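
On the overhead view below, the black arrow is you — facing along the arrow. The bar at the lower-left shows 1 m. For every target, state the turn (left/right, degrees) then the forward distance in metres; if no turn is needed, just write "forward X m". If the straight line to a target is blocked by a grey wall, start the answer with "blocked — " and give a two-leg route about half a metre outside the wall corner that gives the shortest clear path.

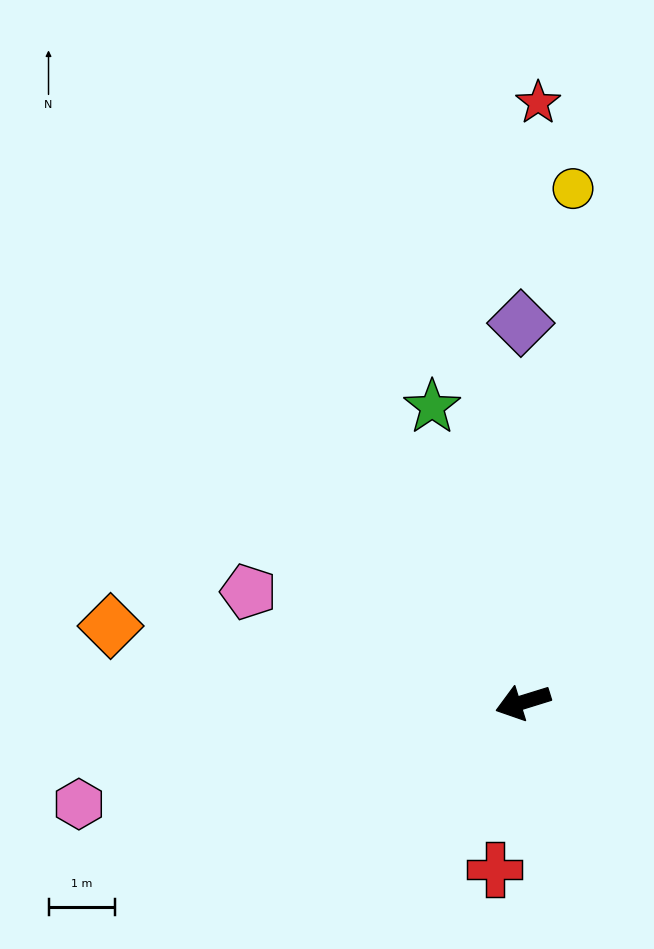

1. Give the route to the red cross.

turn left 63°, forward 2.6 m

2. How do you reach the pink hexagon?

turn right 4°, forward 6.9 m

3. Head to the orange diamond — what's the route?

turn right 28°, forward 6.3 m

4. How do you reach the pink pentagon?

turn right 39°, forward 4.5 m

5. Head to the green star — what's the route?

turn right 90°, forward 4.7 m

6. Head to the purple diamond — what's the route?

turn right 107°, forward 5.7 m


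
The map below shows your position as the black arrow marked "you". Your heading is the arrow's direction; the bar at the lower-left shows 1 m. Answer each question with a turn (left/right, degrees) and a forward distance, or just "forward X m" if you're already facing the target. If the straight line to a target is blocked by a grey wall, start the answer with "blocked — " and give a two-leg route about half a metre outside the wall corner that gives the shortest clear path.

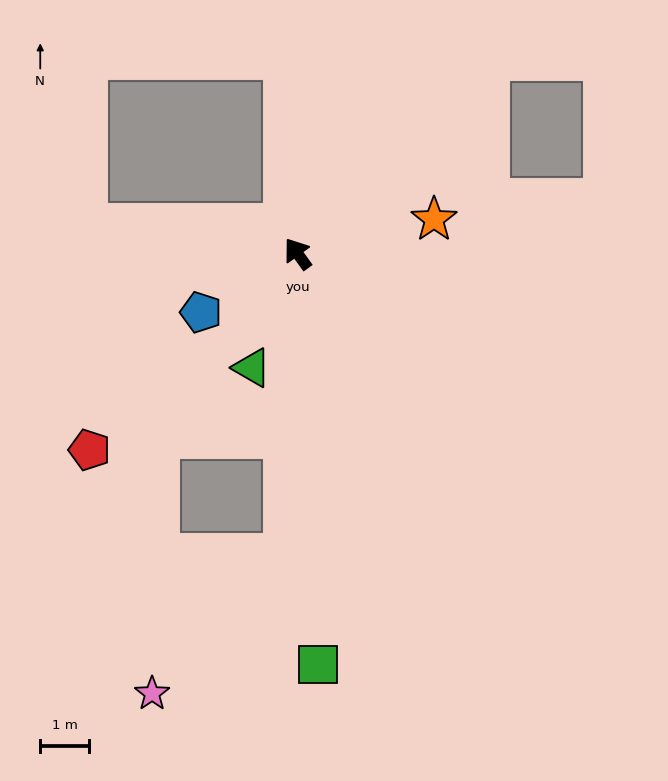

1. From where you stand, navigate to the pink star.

blocked — turn left 107°, forward 4.7 m, then turn left 36°, forward 5.2 m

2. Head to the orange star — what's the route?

turn right 112°, forward 2.9 m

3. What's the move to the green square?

turn left 147°, forward 8.4 m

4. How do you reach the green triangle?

turn left 122°, forward 2.5 m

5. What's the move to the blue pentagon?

turn left 85°, forward 2.3 m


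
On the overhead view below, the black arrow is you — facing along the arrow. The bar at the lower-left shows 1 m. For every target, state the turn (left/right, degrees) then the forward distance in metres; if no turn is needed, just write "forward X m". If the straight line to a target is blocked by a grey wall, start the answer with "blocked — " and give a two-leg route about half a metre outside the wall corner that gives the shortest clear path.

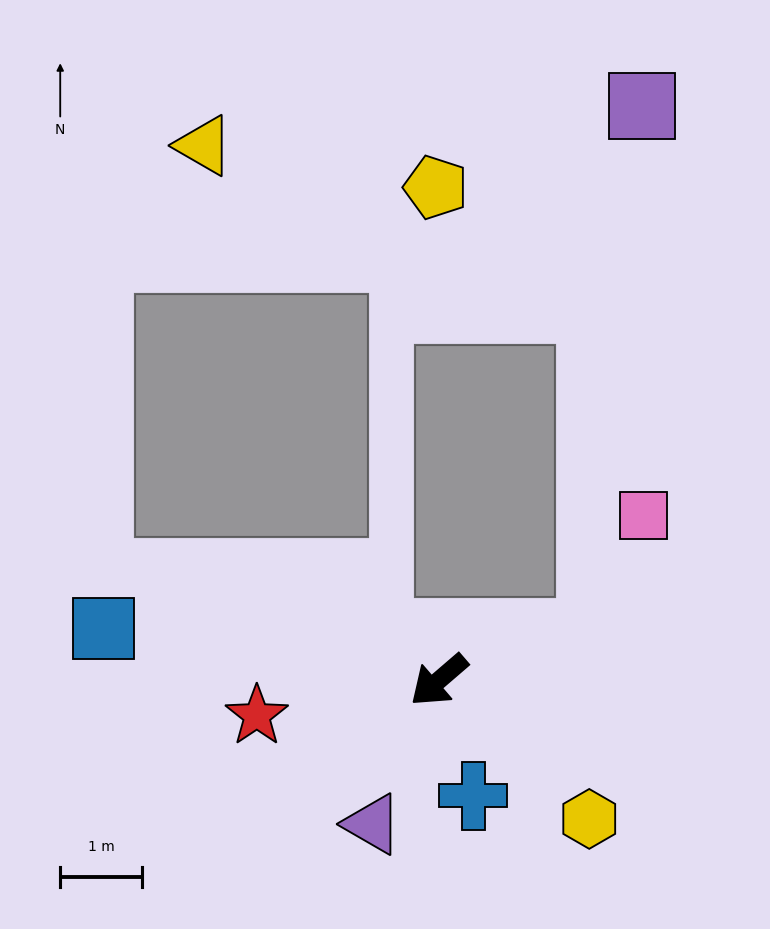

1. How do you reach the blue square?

turn right 49°, forward 4.2 m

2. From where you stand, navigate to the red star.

turn right 30°, forward 2.3 m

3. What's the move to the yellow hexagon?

turn left 97°, forward 2.5 m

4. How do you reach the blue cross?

turn left 66°, forward 1.5 m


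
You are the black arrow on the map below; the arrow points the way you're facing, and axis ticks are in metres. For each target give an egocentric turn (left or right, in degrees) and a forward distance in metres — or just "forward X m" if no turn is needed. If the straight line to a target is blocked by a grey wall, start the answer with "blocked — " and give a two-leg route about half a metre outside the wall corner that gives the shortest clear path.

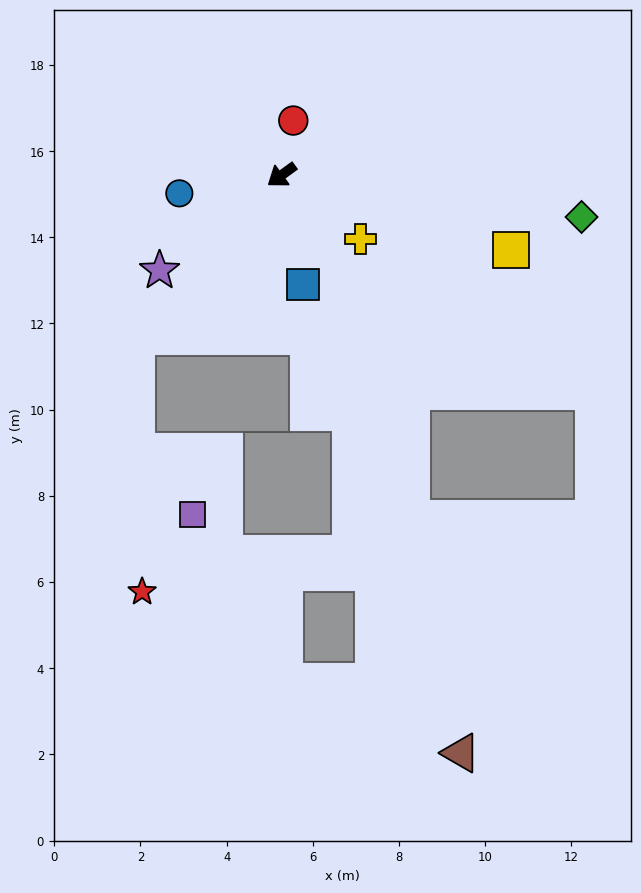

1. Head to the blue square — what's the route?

turn left 65°, forward 2.6 m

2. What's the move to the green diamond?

turn left 136°, forward 7.0 m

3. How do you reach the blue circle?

turn right 26°, forward 2.4 m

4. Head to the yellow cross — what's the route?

turn left 105°, forward 2.4 m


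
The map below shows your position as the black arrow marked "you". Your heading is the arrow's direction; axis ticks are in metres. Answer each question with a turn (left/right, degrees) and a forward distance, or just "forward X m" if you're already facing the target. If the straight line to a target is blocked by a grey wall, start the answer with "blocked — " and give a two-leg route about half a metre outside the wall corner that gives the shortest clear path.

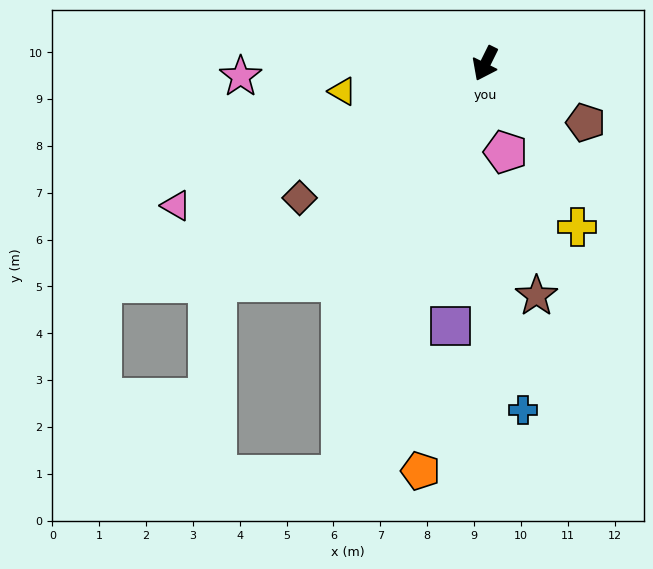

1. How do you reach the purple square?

turn left 19°, forward 5.7 m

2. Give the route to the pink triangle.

turn right 39°, forward 7.3 m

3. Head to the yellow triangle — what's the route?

turn right 53°, forward 3.1 m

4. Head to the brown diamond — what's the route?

turn right 28°, forward 4.9 m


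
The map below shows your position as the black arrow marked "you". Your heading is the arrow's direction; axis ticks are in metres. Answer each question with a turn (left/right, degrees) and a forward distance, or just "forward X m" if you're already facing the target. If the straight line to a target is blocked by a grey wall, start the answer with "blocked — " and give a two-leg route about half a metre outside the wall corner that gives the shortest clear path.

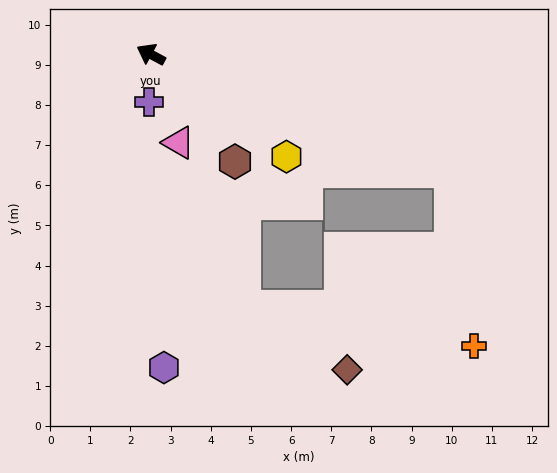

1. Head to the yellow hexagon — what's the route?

turn left 171°, forward 4.2 m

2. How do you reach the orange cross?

blocked — turn right 173°, forward 8.0 m, then turn right 61°, forward 4.4 m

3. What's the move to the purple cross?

turn left 116°, forward 1.2 m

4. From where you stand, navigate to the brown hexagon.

turn left 156°, forward 3.4 m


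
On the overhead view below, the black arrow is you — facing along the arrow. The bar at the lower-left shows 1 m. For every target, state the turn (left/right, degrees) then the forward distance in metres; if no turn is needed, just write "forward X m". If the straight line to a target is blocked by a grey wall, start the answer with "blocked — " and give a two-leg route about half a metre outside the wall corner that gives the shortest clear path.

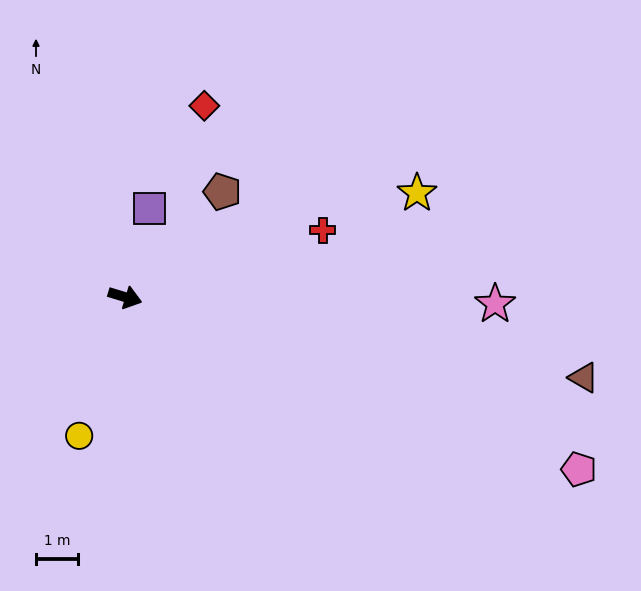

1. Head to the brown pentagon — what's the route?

turn left 64°, forward 3.4 m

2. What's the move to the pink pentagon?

turn right 4°, forward 11.6 m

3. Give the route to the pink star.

turn left 16°, forward 8.8 m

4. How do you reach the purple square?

turn left 91°, forward 2.2 m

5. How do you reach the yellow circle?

turn right 91°, forward 3.5 m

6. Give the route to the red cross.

turn left 36°, forward 5.0 m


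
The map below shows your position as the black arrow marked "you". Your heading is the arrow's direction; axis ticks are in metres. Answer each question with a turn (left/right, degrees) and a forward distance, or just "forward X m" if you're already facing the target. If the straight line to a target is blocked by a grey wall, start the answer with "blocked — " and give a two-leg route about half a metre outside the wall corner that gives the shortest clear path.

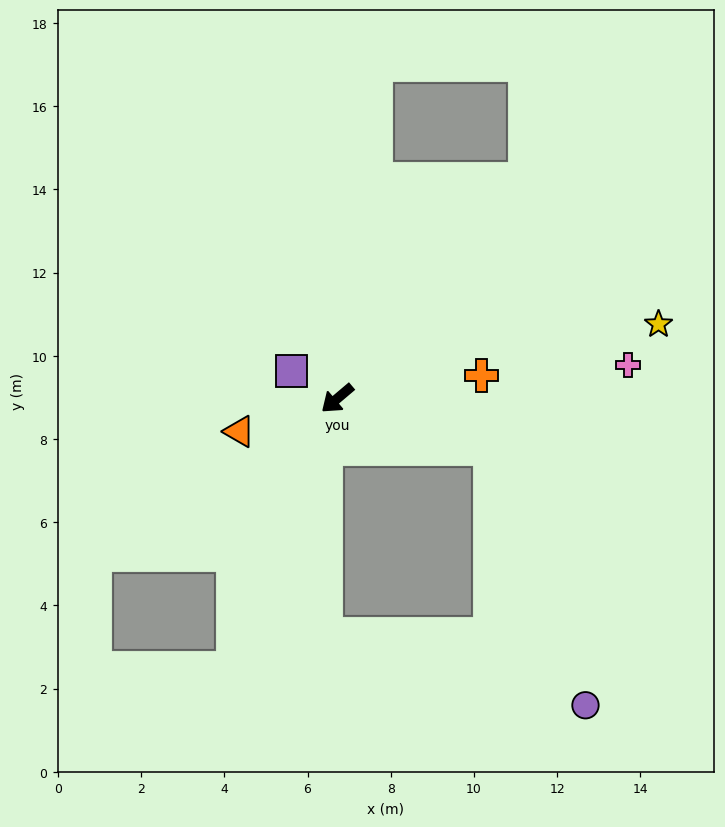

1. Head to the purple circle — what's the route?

blocked — turn left 122°, forward 3.9 m, then turn right 52°, forward 6.6 m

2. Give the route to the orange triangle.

turn right 22°, forward 2.5 m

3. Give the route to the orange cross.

turn left 149°, forward 3.5 m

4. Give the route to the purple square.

turn right 71°, forward 1.3 m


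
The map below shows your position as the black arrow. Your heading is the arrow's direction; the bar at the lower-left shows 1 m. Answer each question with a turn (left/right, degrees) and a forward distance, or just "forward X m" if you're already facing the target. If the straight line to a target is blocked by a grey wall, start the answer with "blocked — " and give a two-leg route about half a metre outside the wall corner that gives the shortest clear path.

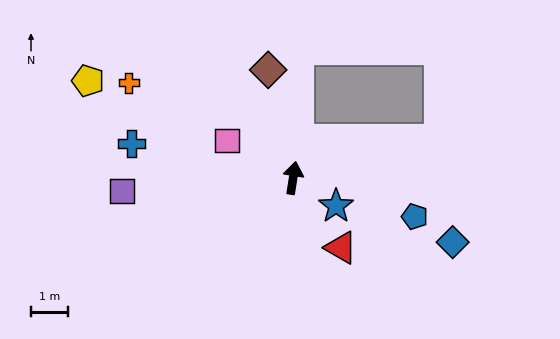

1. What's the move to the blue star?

turn right 114°, forward 1.4 m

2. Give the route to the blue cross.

turn left 87°, forward 4.5 m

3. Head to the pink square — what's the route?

turn left 69°, forward 2.1 m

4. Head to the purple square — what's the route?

turn left 103°, forward 4.7 m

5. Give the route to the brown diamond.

turn left 22°, forward 3.0 m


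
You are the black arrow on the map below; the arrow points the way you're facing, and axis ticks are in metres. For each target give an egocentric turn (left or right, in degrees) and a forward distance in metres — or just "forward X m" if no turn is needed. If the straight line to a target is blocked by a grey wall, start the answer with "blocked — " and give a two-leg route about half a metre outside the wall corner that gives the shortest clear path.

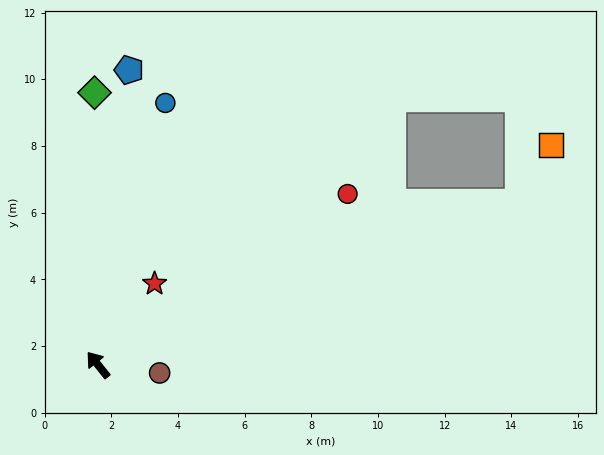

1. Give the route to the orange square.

blocked — turn right 108°, forward 13.5 m, then turn left 40°, forward 2.0 m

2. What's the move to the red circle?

turn right 94°, forward 9.1 m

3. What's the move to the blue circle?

turn right 53°, forward 8.1 m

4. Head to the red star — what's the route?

turn right 74°, forward 3.0 m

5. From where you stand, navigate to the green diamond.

turn right 38°, forward 8.2 m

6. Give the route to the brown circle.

turn right 136°, forward 1.9 m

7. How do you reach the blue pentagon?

turn right 45°, forward 8.9 m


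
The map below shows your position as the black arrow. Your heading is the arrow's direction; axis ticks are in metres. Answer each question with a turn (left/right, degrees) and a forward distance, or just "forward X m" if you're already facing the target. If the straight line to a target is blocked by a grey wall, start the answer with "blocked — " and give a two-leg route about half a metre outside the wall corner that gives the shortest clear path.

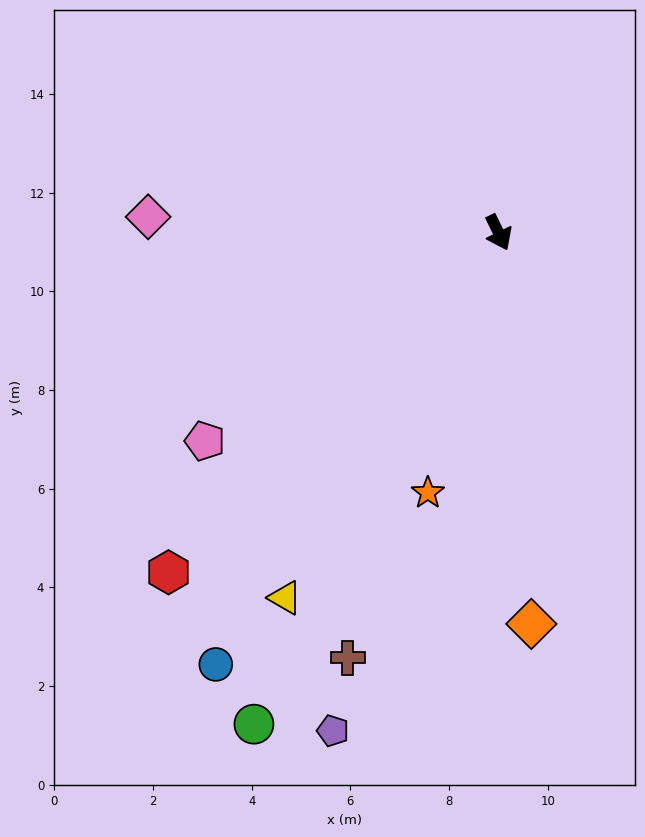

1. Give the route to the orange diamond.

turn right 21°, forward 8.0 m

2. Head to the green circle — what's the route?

turn right 52°, forward 11.1 m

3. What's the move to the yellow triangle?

turn right 56°, forward 8.6 m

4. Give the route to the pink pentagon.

turn right 81°, forward 7.3 m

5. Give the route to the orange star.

turn right 41°, forward 5.5 m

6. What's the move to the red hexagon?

turn right 70°, forward 9.6 m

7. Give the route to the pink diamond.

turn right 119°, forward 7.1 m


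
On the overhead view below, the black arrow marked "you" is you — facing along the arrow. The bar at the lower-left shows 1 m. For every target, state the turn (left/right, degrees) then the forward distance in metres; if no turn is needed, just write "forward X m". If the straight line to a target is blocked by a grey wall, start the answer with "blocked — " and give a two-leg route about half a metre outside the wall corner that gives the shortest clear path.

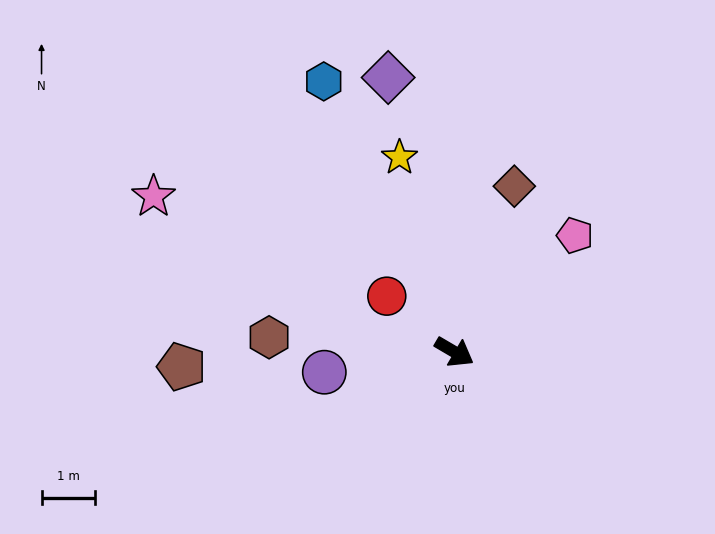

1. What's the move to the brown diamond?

turn left 101°, forward 3.3 m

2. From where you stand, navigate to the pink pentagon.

turn left 74°, forward 3.1 m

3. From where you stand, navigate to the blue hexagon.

turn left 146°, forward 5.6 m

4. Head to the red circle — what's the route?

turn left 171°, forward 1.6 m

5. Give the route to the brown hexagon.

turn right 154°, forward 3.5 m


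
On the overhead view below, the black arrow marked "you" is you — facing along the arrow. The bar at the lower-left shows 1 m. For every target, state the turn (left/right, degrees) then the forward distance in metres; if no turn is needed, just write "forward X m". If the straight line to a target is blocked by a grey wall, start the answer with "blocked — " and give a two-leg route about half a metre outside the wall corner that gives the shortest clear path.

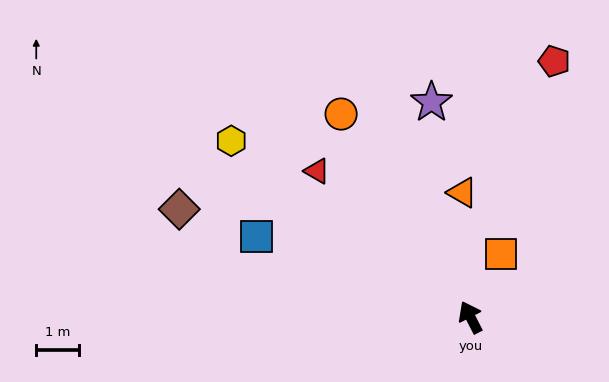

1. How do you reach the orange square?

turn right 53°, forward 1.6 m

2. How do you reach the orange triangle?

turn right 23°, forward 2.9 m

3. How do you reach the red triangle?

turn left 19°, forward 4.9 m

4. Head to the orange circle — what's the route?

turn left 5°, forward 5.6 m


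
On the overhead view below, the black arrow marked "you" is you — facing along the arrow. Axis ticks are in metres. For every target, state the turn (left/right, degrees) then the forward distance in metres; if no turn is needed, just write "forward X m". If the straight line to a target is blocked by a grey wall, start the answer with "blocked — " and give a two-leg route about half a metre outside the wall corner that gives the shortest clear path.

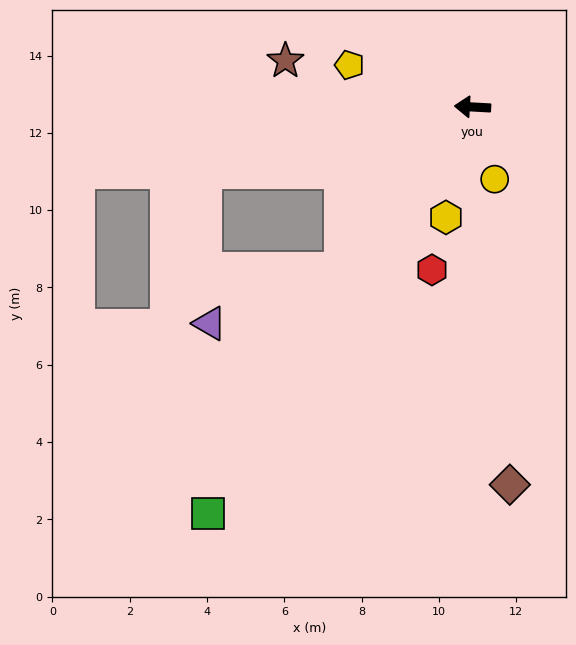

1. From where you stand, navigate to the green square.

turn left 60°, forward 12.5 m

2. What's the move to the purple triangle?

blocked — turn left 54°, forward 5.4 m, then turn right 28°, forward 3.7 m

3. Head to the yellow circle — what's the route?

turn left 110°, forward 2.0 m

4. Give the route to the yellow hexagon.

turn left 80°, forward 2.9 m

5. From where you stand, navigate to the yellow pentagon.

turn right 16°, forward 3.4 m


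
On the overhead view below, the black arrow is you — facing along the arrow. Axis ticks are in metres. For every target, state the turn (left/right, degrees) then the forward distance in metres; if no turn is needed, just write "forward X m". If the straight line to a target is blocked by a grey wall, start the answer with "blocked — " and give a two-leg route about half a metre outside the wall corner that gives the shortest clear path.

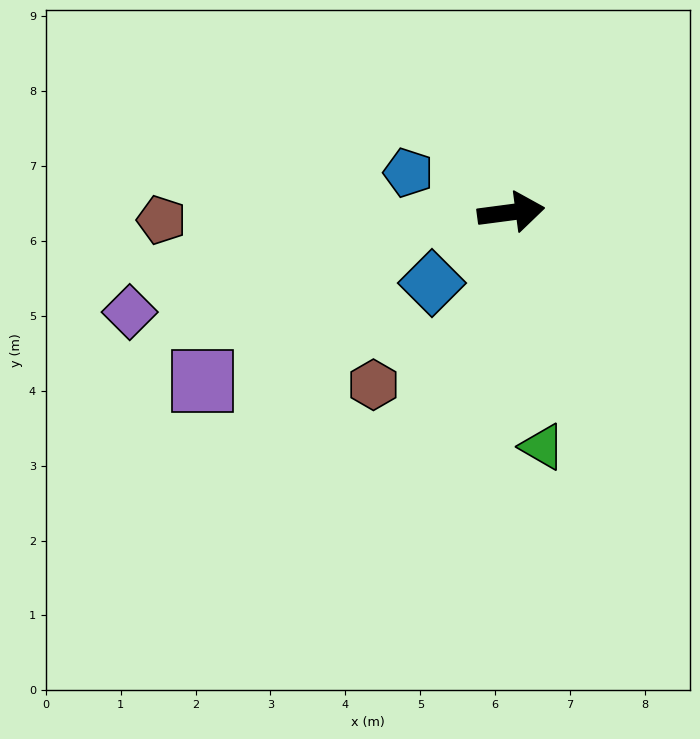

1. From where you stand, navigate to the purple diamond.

turn right 173°, forward 5.3 m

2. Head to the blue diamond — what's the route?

turn right 146°, forward 1.4 m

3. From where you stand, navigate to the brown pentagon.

turn left 174°, forward 4.7 m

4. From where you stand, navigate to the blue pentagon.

turn left 151°, forward 1.5 m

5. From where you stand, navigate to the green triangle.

turn right 90°, forward 3.2 m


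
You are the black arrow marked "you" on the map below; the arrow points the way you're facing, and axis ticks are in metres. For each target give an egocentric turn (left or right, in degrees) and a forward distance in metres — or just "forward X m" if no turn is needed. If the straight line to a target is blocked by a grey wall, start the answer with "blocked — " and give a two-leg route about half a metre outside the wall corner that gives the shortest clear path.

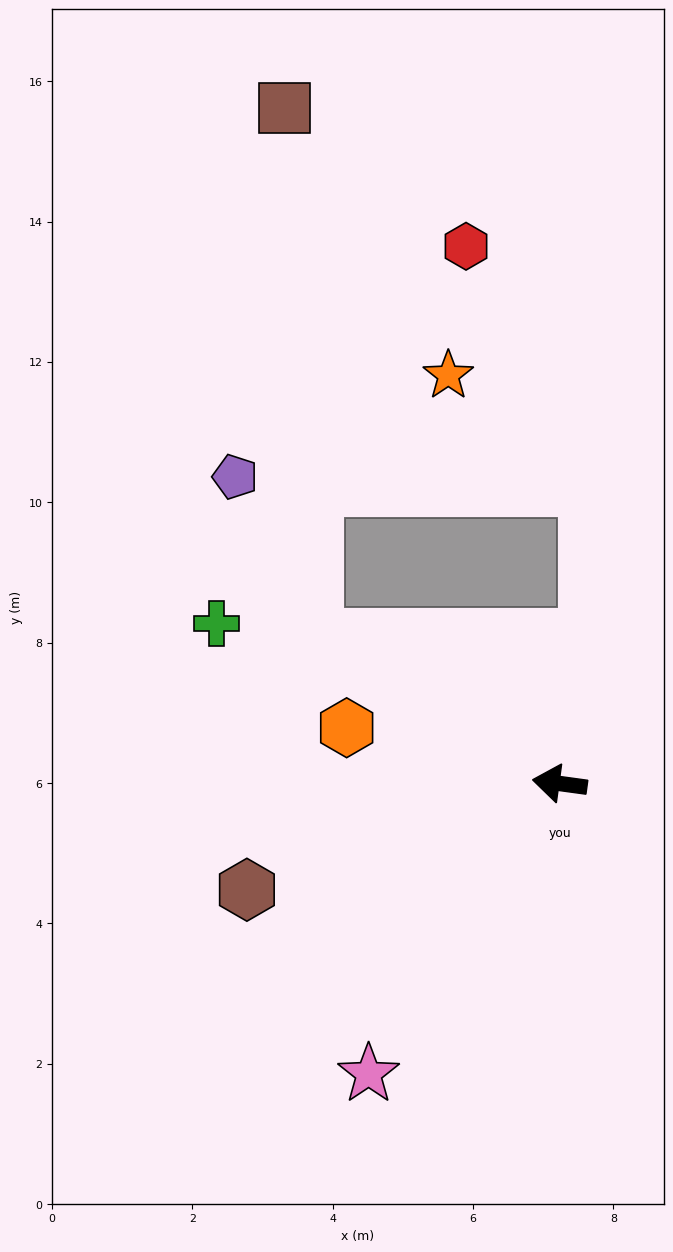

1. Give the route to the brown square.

blocked — turn right 23°, forward 4.1 m, then turn right 56°, forward 7.6 m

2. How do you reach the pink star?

turn left 64°, forward 5.0 m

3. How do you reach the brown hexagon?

turn left 27°, forward 4.7 m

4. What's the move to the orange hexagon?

turn right 7°, forward 3.1 m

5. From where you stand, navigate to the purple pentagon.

blocked — turn right 23°, forward 4.1 m, then turn right 33°, forward 2.6 m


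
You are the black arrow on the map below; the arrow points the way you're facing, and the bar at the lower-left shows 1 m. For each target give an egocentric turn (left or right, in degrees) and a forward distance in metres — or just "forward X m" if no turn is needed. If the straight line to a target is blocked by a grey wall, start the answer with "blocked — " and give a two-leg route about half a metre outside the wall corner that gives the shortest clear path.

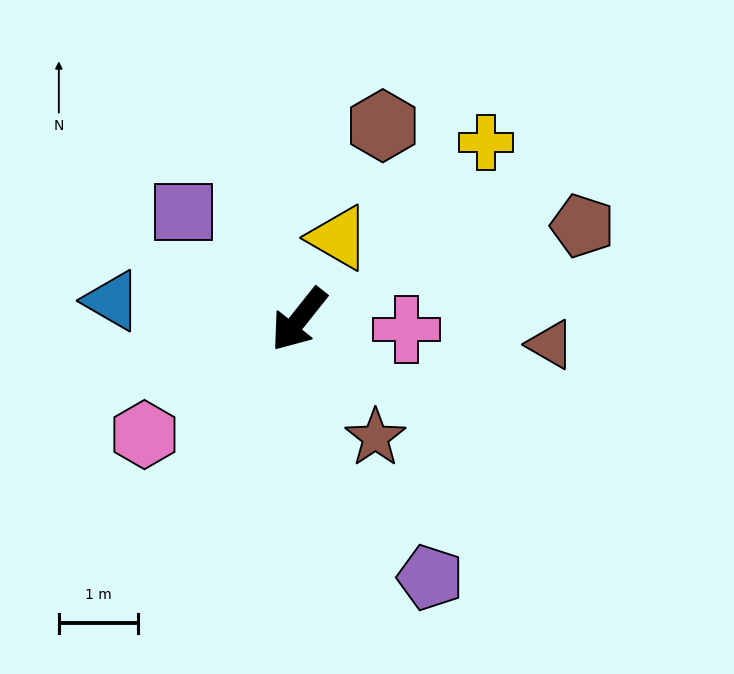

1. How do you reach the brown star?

turn left 71°, forward 1.8 m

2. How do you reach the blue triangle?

turn right 57°, forward 2.4 m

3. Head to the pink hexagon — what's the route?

turn right 15°, forward 2.4 m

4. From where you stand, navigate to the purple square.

turn right 94°, forward 2.0 m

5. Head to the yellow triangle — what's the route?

turn right 167°, forward 1.1 m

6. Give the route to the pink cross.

turn left 123°, forward 1.4 m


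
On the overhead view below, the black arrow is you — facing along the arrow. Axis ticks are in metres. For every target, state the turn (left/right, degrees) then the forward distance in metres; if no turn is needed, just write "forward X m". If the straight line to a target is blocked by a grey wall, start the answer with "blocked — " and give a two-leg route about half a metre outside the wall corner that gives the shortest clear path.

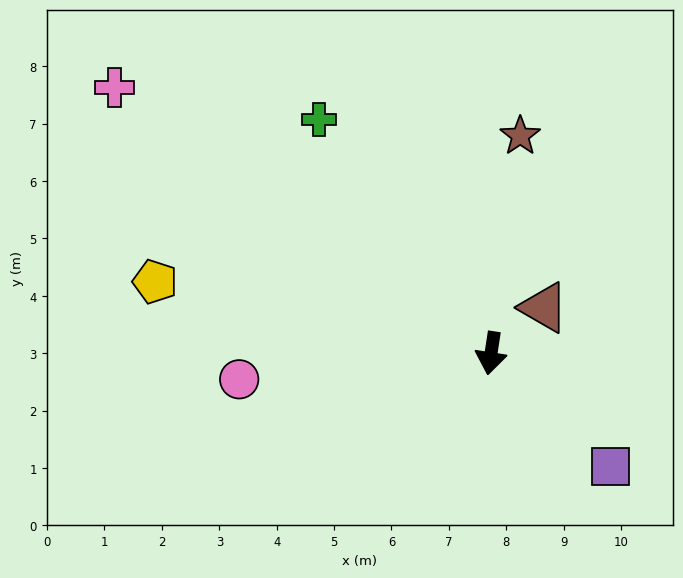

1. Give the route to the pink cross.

turn right 117°, forward 8.0 m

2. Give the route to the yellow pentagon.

turn right 93°, forward 6.0 m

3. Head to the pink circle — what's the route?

turn right 75°, forward 4.4 m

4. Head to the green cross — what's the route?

turn right 135°, forward 5.1 m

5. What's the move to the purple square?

turn left 55°, forward 2.9 m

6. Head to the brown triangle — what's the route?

turn left 140°, forward 1.2 m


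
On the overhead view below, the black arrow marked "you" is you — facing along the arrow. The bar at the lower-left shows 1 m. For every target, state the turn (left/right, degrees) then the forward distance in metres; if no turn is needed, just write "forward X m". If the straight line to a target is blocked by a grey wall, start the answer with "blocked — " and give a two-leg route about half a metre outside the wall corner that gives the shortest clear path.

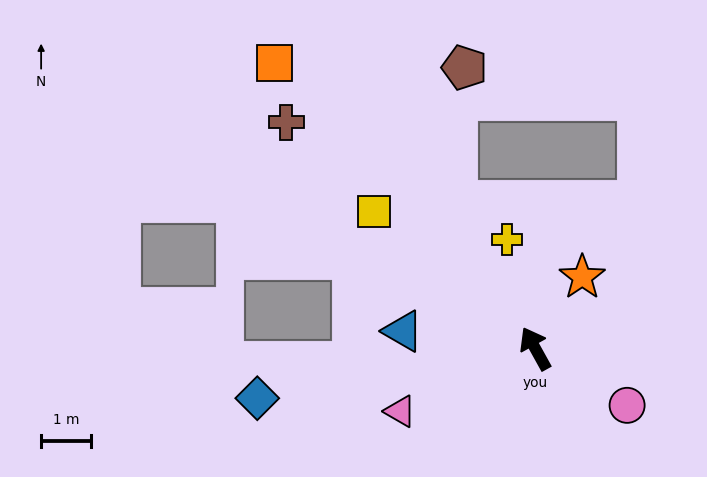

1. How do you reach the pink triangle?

turn left 86°, forward 3.0 m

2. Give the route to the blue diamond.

turn left 71°, forward 5.6 m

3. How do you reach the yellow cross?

turn right 15°, forward 2.2 m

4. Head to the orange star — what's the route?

turn right 62°, forward 1.7 m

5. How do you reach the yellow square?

turn left 21°, forward 4.2 m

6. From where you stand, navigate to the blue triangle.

turn left 53°, forward 2.7 m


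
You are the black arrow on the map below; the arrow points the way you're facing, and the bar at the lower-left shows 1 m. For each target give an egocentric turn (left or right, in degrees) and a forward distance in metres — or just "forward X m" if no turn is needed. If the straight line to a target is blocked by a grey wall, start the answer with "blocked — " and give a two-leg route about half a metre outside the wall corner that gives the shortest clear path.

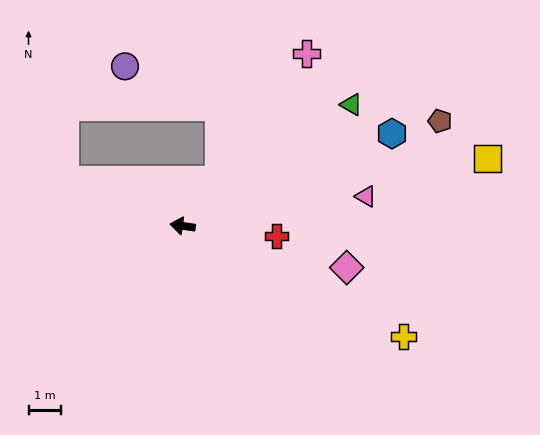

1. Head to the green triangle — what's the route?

turn right 136°, forward 6.4 m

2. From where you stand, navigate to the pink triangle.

turn right 163°, forward 5.7 m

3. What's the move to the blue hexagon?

turn right 148°, forward 7.0 m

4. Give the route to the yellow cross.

turn left 162°, forward 7.6 m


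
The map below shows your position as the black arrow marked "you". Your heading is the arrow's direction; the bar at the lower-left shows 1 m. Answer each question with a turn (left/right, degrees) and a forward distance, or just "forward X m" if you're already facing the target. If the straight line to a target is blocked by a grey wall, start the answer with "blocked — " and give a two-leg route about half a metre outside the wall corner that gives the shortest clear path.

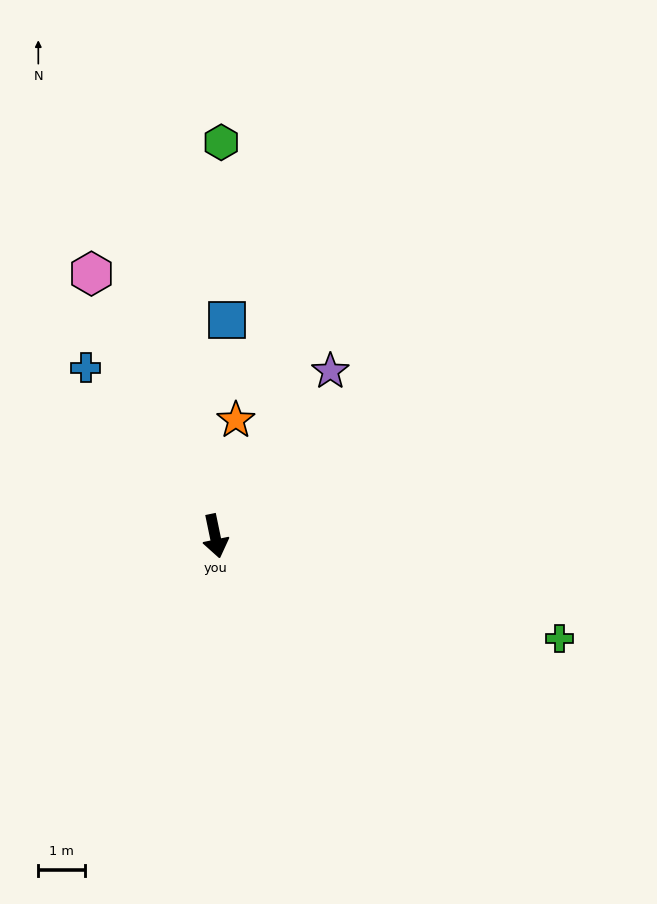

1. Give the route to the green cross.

turn left 62°, forward 7.7 m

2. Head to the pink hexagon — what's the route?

turn right 166°, forward 6.2 m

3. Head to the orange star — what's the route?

turn left 158°, forward 2.5 m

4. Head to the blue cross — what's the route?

turn right 154°, forward 4.5 m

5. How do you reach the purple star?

turn left 133°, forward 4.3 m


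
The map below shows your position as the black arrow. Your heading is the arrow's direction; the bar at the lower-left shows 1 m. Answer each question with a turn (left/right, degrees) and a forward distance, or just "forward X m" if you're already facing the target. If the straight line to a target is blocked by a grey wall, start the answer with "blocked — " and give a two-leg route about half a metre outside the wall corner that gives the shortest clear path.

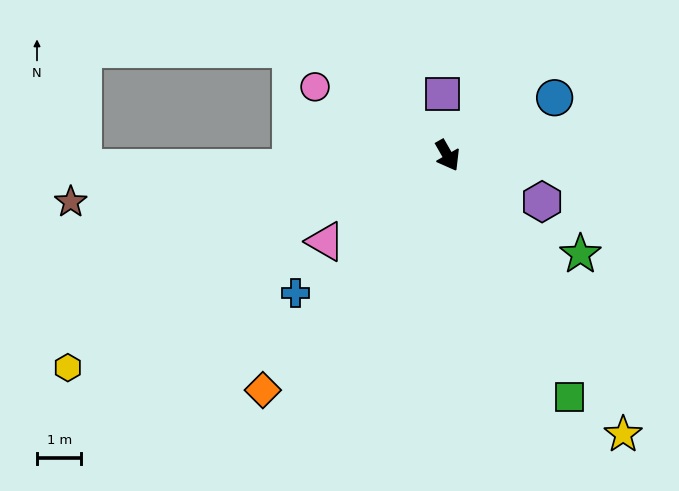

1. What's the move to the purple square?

turn left 155°, forward 1.4 m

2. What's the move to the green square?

turn right 3°, forward 6.1 m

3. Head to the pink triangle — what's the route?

turn right 85°, forward 3.4 m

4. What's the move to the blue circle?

turn left 89°, forward 2.7 m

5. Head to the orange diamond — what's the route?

turn right 68°, forward 6.7 m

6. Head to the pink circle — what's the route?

turn right 147°, forward 3.4 m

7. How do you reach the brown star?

turn right 113°, forward 8.6 m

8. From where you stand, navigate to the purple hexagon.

turn left 34°, forward 2.4 m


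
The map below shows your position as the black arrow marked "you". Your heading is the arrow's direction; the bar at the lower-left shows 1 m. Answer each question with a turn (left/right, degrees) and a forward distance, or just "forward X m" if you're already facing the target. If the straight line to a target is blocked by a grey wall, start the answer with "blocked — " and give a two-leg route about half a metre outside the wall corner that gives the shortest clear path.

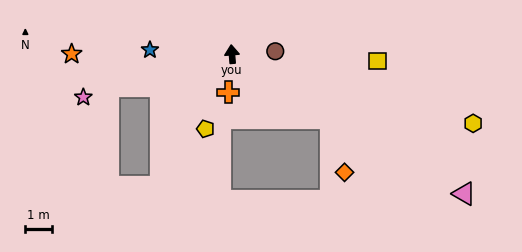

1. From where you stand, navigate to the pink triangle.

turn right 126°, forward 10.2 m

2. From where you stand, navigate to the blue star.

turn left 82°, forward 3.1 m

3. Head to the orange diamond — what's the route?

blocked — turn right 127°, forward 4.4 m, then turn right 44°, forward 2.1 m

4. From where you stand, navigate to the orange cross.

turn left 170°, forward 1.4 m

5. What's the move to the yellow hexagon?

turn right 111°, forward 9.4 m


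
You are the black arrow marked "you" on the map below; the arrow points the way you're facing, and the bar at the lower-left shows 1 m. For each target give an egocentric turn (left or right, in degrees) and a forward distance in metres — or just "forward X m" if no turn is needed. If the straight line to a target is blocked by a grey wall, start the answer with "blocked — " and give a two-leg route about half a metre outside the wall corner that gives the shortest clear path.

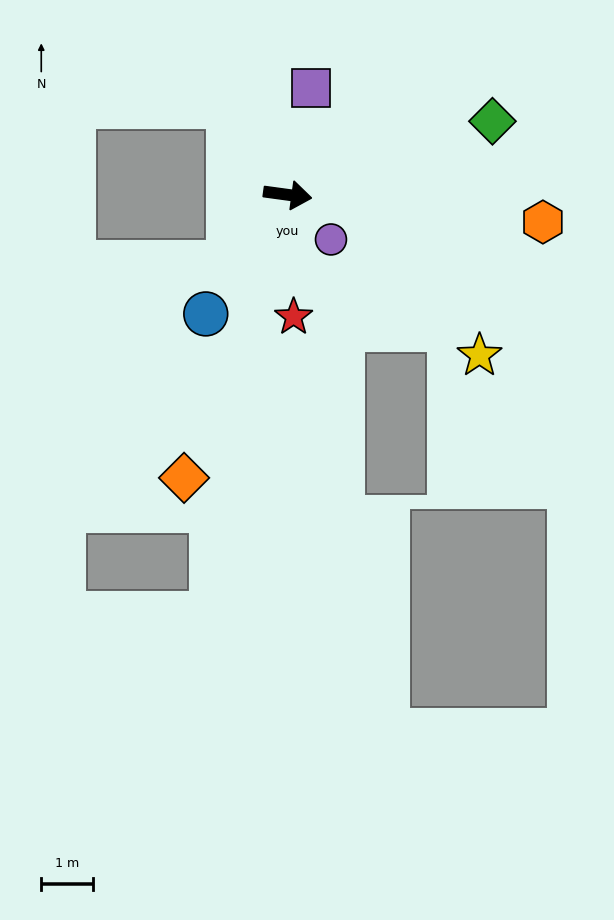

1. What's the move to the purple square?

turn left 85°, forward 2.1 m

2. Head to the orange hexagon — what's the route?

forward 4.9 m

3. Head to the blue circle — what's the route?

turn right 117°, forward 2.8 m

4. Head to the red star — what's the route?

turn right 79°, forward 2.4 m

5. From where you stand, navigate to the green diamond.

turn left 28°, forward 4.2 m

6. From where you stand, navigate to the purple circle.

turn right 38°, forward 1.2 m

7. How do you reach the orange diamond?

turn right 102°, forward 5.8 m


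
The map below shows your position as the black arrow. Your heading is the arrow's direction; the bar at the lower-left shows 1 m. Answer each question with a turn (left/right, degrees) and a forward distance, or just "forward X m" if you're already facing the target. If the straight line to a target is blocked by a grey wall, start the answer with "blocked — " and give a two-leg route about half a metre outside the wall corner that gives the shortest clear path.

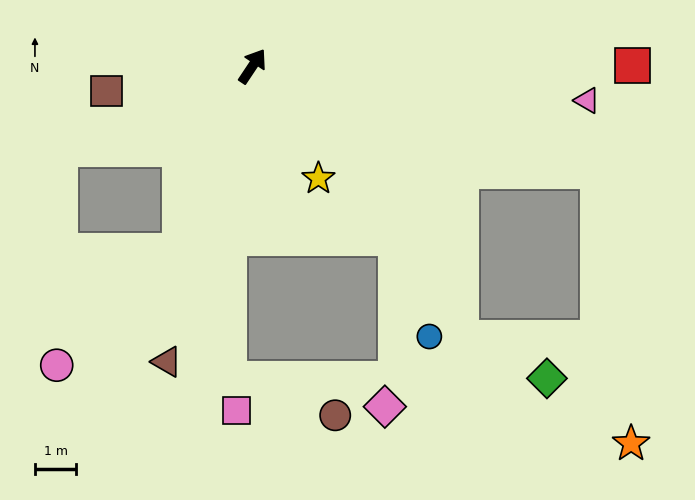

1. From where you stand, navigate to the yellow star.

turn right 116°, forward 3.1 m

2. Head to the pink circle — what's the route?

blocked — turn right 168°, forward 4.8 m, then turn right 25°, forward 4.1 m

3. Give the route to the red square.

turn right 56°, forward 9.2 m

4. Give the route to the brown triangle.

turn right 162°, forward 7.4 m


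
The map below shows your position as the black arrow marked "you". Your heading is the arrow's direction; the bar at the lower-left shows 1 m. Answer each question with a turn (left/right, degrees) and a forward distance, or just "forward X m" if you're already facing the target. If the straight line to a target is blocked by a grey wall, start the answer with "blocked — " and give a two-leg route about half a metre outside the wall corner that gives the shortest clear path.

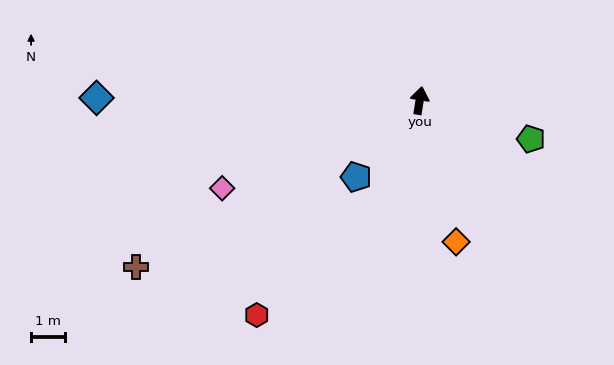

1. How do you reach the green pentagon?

turn right 100°, forward 3.5 m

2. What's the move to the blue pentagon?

turn left 149°, forward 2.9 m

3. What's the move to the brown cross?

turn left 130°, forward 9.7 m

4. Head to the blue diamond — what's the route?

turn left 99°, forward 9.6 m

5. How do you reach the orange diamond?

turn right 156°, forward 4.3 m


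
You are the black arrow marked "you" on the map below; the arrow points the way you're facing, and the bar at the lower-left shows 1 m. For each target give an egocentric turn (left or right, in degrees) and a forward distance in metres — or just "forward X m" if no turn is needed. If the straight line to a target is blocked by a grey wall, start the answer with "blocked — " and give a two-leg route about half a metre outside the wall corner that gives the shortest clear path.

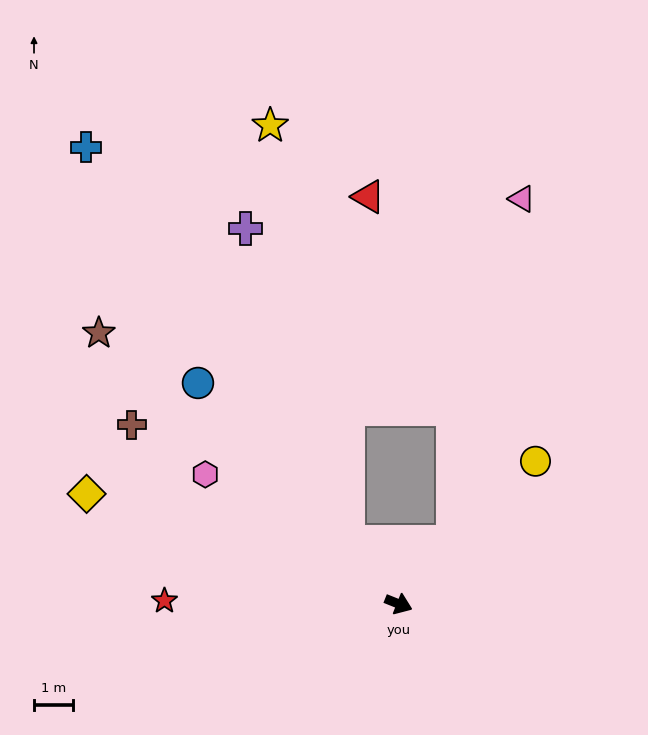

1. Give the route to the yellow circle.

turn left 68°, forward 5.0 m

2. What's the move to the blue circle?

turn left 154°, forward 7.6 m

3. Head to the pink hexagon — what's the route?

turn left 168°, forward 5.9 m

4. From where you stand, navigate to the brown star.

turn left 160°, forward 10.3 m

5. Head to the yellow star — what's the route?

blocked — turn left 151°, forward 2.0 m, then turn right 29°, forward 10.8 m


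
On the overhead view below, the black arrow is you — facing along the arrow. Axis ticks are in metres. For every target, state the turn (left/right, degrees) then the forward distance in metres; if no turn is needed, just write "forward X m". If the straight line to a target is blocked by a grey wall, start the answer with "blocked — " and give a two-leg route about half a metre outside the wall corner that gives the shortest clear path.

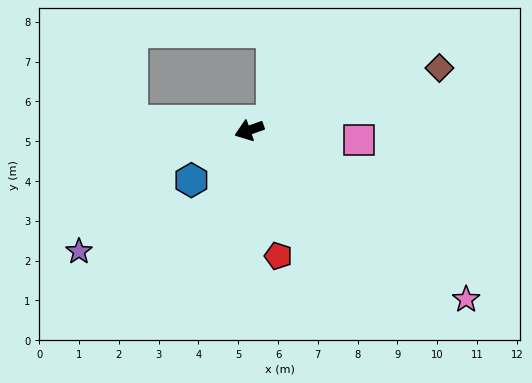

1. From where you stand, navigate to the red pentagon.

turn left 84°, forward 3.2 m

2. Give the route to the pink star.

turn left 123°, forward 6.9 m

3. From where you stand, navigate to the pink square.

turn left 155°, forward 2.8 m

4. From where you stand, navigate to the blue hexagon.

turn left 21°, forward 1.9 m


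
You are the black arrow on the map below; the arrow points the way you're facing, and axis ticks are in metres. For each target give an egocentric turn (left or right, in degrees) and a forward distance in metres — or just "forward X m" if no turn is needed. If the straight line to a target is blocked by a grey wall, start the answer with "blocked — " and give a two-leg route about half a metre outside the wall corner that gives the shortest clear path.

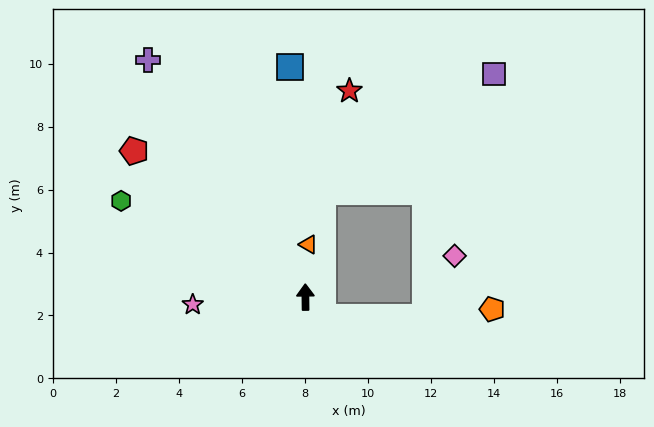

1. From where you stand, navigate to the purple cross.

turn left 33°, forward 9.0 m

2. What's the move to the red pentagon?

turn left 49°, forward 7.1 m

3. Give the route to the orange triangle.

turn right 4°, forward 1.7 m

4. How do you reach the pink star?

turn left 93°, forward 3.6 m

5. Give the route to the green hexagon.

turn left 62°, forward 6.6 m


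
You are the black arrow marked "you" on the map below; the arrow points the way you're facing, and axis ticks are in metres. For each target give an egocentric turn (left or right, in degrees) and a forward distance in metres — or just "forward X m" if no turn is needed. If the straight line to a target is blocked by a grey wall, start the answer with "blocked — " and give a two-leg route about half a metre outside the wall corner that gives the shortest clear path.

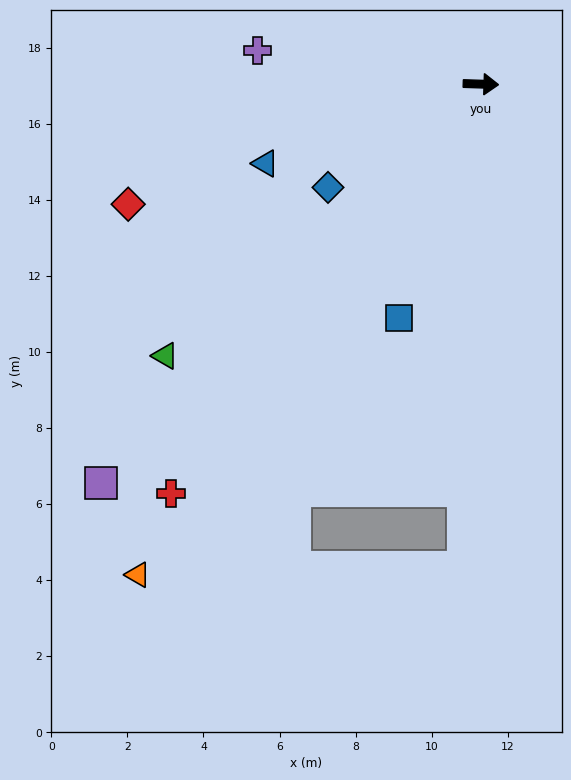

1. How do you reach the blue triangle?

turn right 158°, forward 6.0 m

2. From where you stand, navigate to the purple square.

turn right 132°, forward 14.5 m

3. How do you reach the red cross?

turn right 125°, forward 13.5 m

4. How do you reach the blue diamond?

turn right 144°, forward 4.9 m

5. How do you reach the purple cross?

turn left 173°, forward 5.9 m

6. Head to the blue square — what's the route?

turn right 107°, forward 6.5 m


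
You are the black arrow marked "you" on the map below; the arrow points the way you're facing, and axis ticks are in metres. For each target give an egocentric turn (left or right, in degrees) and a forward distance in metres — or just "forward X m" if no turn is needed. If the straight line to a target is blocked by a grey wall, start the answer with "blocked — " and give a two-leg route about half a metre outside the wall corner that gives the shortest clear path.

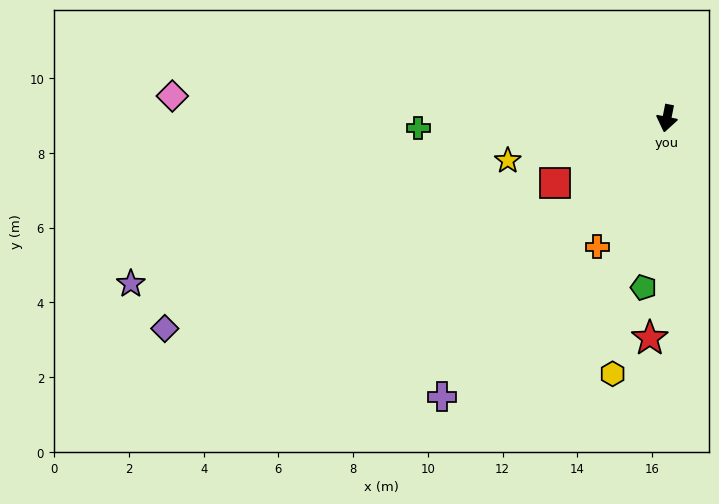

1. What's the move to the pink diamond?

turn right 81°, forward 13.3 m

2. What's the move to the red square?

turn right 49°, forward 3.5 m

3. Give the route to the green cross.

turn right 77°, forward 6.7 m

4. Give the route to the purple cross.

turn right 28°, forward 9.6 m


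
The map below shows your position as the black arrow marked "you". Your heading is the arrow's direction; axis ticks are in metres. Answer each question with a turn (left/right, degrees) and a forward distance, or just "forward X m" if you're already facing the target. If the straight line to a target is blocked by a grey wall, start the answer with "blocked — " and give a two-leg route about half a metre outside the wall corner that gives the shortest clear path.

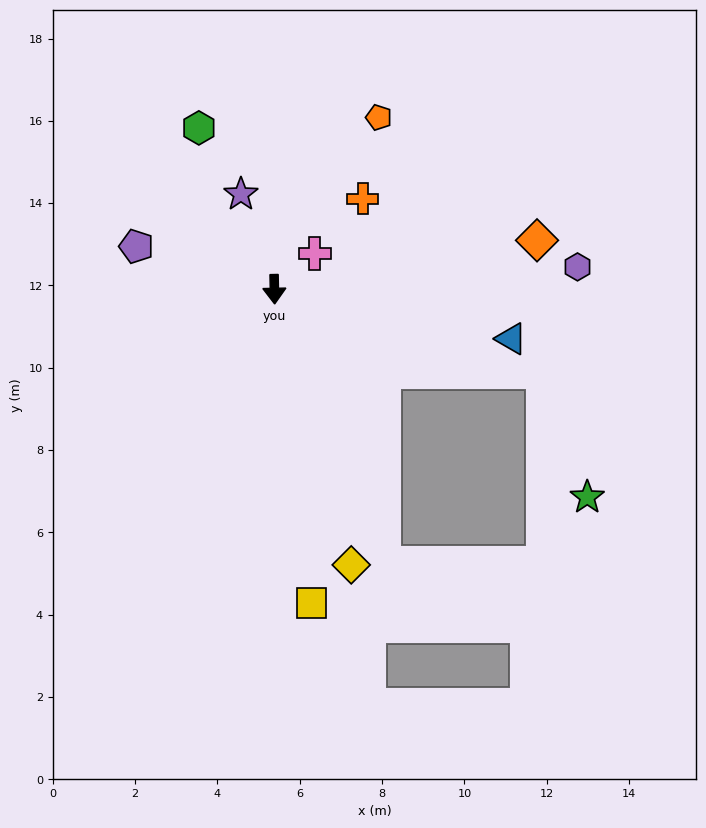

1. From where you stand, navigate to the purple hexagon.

turn left 93°, forward 7.4 m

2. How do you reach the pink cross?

turn left 130°, forward 1.3 m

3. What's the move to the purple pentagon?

turn right 108°, forward 3.5 m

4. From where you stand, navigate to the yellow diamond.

turn left 14°, forward 7.0 m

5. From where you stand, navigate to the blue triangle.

turn left 77°, forward 5.9 m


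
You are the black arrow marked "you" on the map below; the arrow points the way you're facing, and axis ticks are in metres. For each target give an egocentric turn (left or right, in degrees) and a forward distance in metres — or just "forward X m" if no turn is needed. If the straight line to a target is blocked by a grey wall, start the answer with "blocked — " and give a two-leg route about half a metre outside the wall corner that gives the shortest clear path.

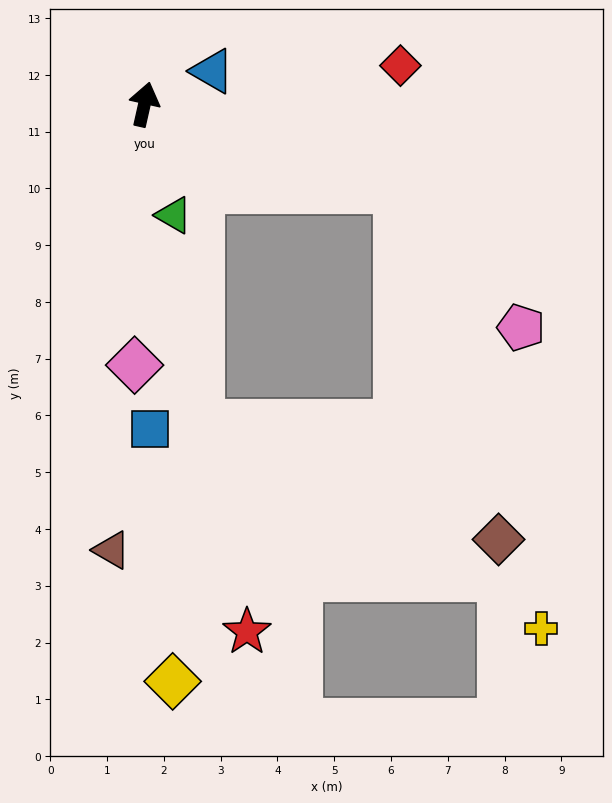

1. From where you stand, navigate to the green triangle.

turn right 152°, forward 2.0 m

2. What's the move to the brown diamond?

blocked — turn right 96°, forward 4.7 m, then turn right 55°, forward 6.4 m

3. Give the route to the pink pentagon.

blocked — turn right 96°, forward 4.7 m, then turn right 29°, forward 3.3 m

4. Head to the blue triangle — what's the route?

turn right 51°, forward 1.3 m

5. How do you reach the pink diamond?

turn right 169°, forward 4.6 m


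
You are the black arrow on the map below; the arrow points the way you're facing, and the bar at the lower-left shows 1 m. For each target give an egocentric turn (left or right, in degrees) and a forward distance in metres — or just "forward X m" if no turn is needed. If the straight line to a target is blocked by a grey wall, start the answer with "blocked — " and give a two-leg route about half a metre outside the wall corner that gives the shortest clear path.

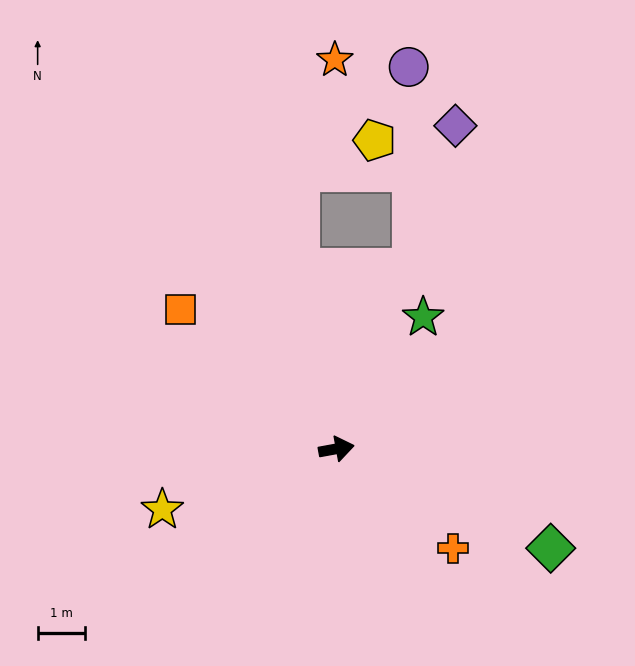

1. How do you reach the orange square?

turn left 128°, forward 4.5 m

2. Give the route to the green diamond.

turn right 35°, forward 5.0 m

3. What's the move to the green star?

turn left 46°, forward 3.4 m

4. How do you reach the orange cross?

turn right 51°, forward 3.3 m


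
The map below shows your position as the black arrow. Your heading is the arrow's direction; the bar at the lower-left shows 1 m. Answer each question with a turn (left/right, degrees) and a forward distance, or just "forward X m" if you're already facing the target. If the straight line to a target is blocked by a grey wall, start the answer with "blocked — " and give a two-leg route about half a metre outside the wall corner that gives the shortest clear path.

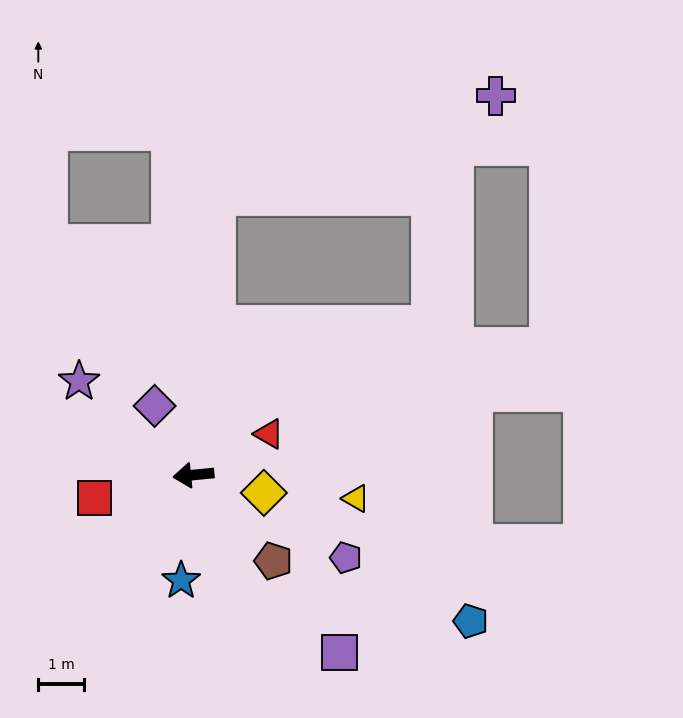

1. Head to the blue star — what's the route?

turn left 78°, forward 2.3 m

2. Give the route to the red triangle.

turn right 157°, forward 1.9 m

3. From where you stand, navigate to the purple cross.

blocked — turn right 100°, forward 6.2 m, then turn right 66°, forward 6.6 m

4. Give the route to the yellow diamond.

turn left 160°, forward 1.6 m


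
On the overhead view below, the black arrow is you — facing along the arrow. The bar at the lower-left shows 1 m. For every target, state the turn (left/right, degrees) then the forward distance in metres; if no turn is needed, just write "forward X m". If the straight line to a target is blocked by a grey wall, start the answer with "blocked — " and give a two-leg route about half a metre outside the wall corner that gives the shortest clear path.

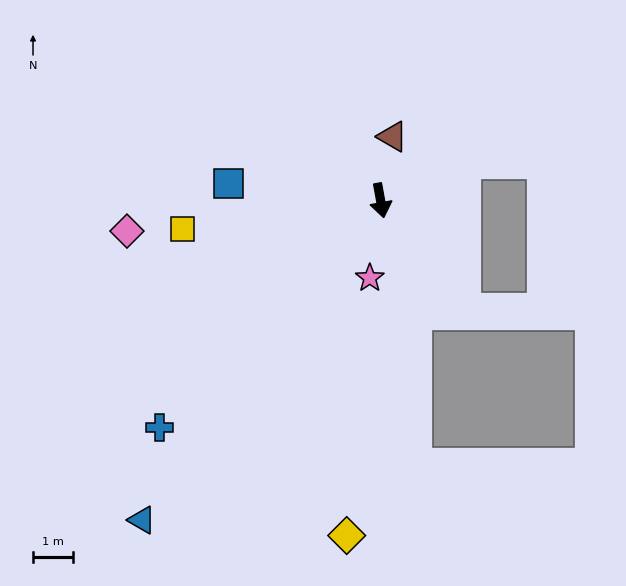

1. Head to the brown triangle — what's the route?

turn left 159°, forward 1.6 m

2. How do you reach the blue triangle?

turn right 47°, forward 10.0 m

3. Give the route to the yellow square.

turn right 92°, forward 5.0 m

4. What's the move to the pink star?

turn right 18°, forward 2.0 m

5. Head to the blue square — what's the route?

turn right 107°, forward 3.8 m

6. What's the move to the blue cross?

turn right 54°, forward 7.9 m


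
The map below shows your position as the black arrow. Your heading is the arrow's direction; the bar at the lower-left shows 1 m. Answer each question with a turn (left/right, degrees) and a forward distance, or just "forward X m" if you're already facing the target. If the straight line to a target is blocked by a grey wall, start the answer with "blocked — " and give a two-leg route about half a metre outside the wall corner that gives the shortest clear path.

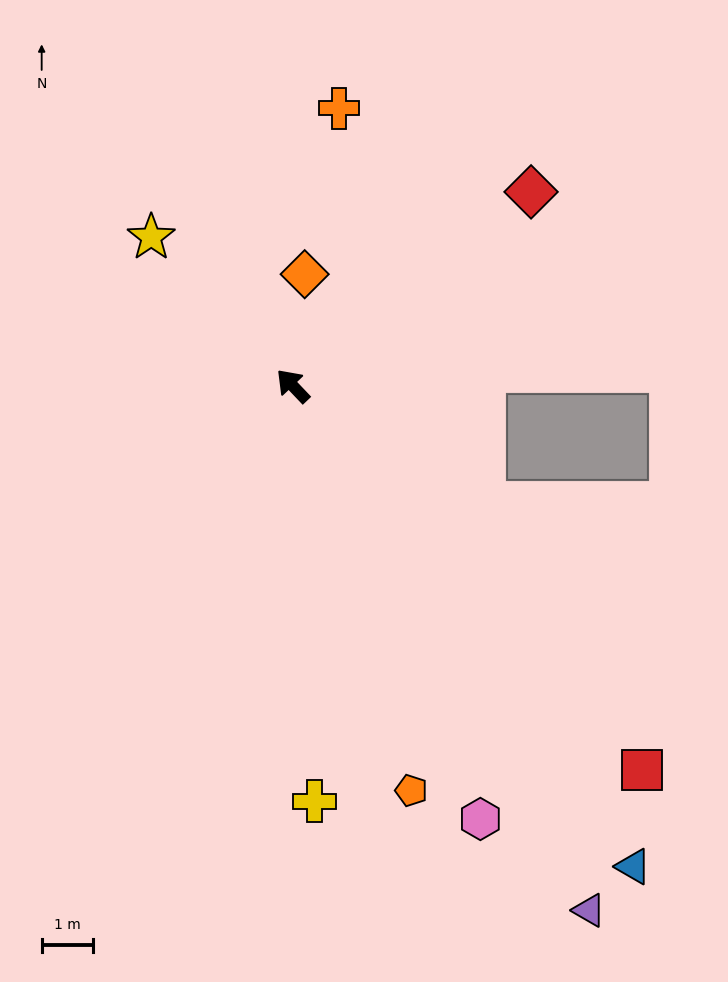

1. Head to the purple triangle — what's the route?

turn left 166°, forward 11.8 m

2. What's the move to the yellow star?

forward 4.0 m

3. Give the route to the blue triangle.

turn left 172°, forward 11.5 m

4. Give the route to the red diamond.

turn right 94°, forward 6.0 m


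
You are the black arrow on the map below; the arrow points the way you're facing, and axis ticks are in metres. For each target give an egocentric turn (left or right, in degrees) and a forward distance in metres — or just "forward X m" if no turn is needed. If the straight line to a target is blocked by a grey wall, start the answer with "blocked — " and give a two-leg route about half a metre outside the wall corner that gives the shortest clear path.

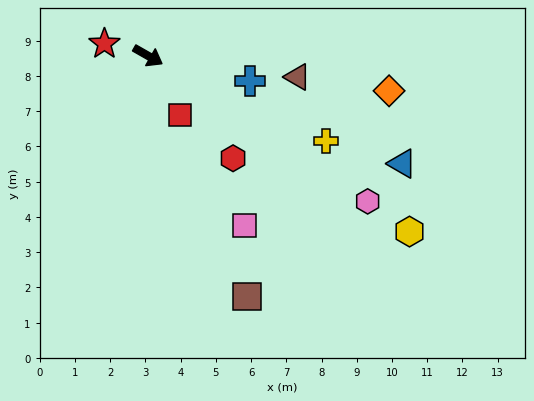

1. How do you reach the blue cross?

turn left 16°, forward 3.0 m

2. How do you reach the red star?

turn right 166°, forward 1.3 m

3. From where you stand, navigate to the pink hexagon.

turn right 4°, forward 7.5 m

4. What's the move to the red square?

turn right 32°, forward 1.9 m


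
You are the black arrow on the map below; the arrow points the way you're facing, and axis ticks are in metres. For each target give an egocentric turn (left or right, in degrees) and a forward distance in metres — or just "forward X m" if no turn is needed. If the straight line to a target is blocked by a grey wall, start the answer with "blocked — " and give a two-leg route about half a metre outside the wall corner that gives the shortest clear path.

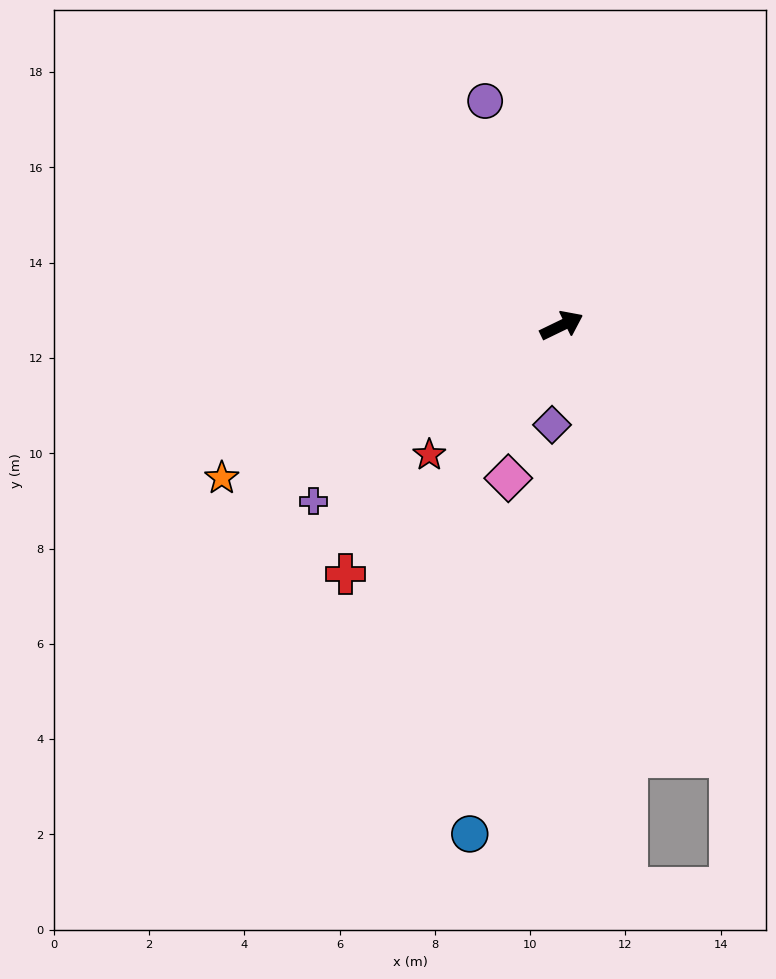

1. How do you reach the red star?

turn right 162°, forward 3.9 m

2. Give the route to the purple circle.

turn left 83°, forward 5.0 m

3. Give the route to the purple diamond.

turn right 121°, forward 2.1 m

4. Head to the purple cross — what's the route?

turn right 171°, forward 6.4 m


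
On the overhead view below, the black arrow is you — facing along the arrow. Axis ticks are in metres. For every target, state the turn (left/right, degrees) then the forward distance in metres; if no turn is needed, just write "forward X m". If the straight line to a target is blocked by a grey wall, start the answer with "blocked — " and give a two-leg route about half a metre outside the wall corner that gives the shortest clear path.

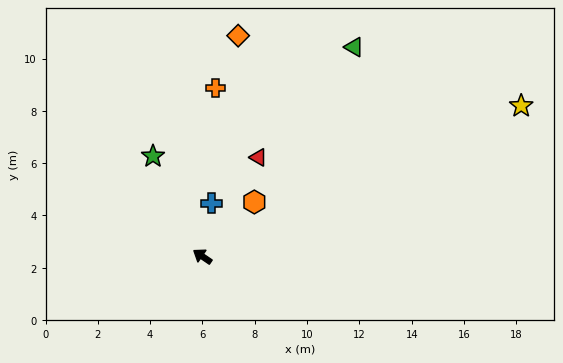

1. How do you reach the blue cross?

turn right 65°, forward 2.1 m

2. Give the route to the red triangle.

turn right 85°, forward 4.3 m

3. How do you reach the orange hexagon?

turn right 99°, forward 2.9 m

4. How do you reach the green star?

turn right 29°, forward 4.3 m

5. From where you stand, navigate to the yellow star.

turn right 120°, forward 13.5 m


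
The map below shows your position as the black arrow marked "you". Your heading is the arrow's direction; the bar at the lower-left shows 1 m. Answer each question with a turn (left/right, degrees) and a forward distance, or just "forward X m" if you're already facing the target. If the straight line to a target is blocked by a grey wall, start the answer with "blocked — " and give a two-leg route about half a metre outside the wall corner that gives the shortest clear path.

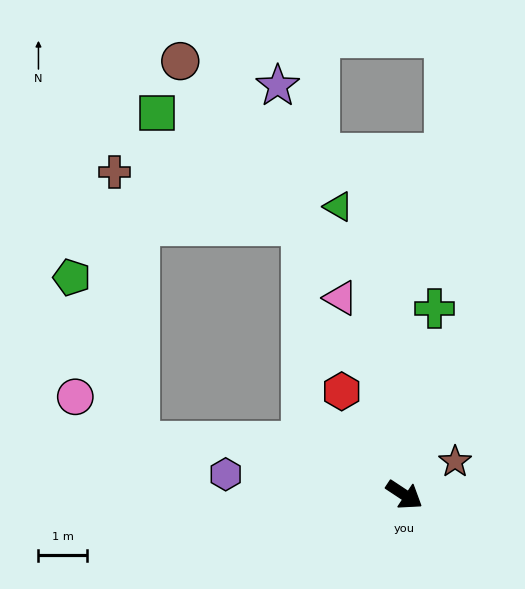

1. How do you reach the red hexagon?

turn left 155°, forward 2.5 m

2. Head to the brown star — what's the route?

turn left 67°, forward 1.2 m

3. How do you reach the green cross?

turn left 114°, forward 3.9 m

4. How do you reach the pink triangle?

turn left 141°, forward 4.2 m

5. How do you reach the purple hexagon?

turn right 153°, forward 3.7 m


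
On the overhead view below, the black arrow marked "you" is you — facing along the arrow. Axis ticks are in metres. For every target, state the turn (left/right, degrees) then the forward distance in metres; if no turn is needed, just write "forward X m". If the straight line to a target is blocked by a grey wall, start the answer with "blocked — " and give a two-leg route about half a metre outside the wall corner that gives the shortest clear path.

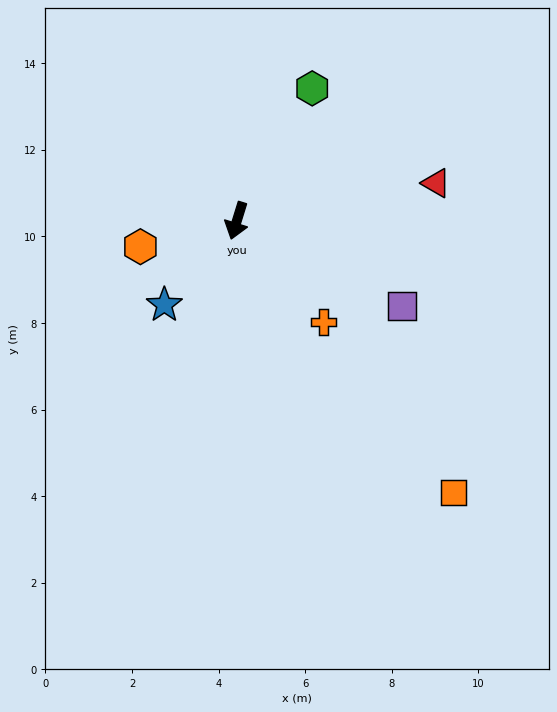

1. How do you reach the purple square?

turn left 80°, forward 4.3 m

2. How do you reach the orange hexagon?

turn right 58°, forward 2.3 m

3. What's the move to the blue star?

turn right 24°, forward 2.6 m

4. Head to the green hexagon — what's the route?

turn left 168°, forward 3.5 m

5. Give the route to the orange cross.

turn left 58°, forward 3.1 m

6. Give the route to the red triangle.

turn left 118°, forward 4.7 m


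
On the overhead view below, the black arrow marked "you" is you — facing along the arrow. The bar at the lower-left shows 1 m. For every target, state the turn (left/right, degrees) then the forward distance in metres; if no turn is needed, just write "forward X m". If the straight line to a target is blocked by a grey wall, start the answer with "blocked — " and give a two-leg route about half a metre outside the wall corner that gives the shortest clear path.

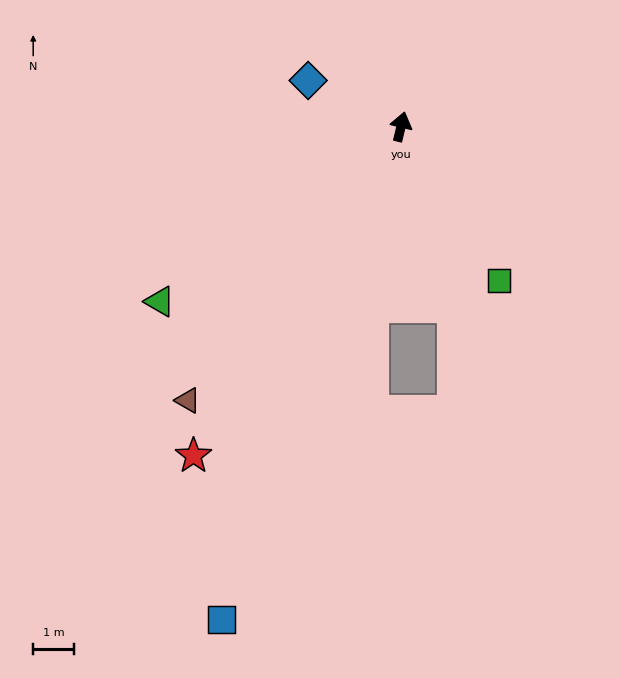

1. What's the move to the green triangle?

turn left 139°, forward 7.4 m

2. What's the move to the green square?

turn right 134°, forward 4.5 m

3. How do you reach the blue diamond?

turn left 77°, forward 2.6 m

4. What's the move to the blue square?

turn left 173°, forward 13.0 m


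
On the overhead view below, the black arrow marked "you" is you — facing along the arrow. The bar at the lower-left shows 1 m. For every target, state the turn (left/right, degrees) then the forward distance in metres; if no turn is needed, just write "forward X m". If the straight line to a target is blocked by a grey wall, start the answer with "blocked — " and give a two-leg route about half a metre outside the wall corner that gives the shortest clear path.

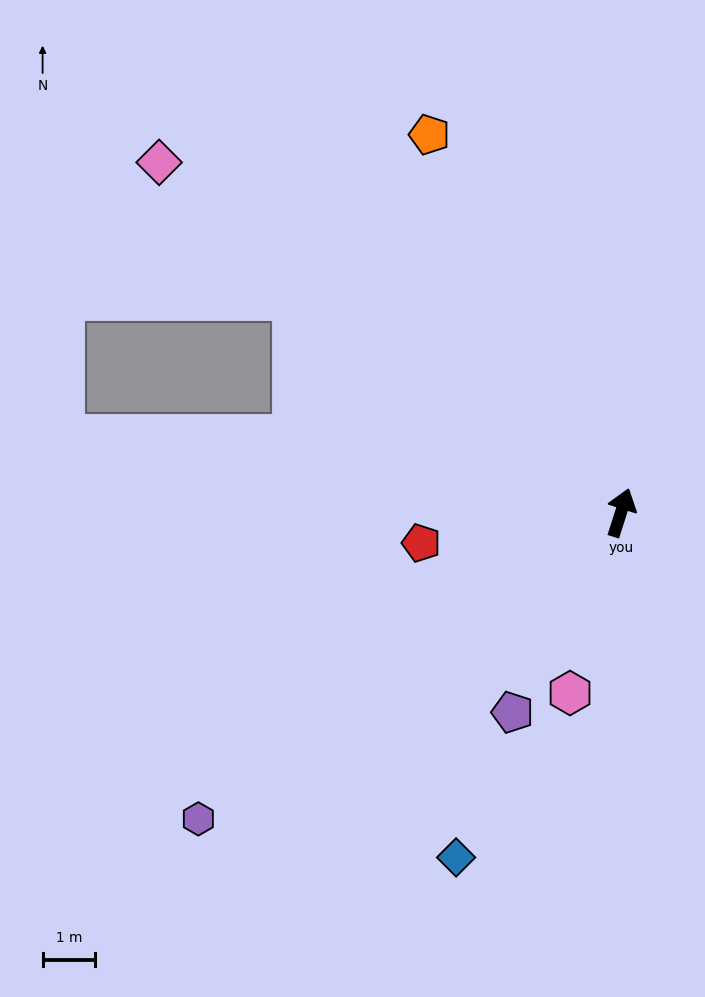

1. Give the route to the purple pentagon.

turn left 169°, forward 4.3 m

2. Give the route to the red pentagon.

turn left 116°, forward 3.8 m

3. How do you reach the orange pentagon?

turn left 45°, forward 8.0 m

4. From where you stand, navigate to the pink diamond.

turn left 71°, forward 11.0 m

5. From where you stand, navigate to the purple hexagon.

turn left 144°, forward 9.9 m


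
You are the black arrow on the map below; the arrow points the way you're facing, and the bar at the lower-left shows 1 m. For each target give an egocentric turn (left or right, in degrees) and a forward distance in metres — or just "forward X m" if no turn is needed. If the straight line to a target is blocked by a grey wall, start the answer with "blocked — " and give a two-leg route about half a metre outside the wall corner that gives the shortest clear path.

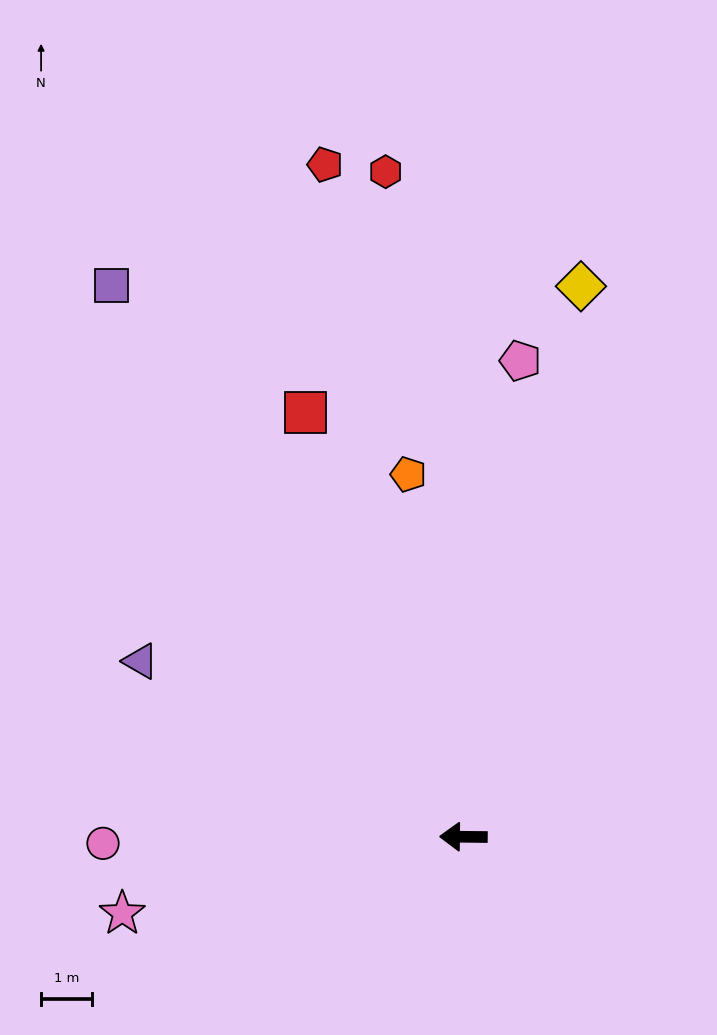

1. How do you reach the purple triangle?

turn right 28°, forward 7.2 m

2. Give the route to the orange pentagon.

turn right 81°, forward 7.2 m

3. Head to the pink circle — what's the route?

forward 7.1 m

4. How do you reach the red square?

turn right 69°, forward 8.9 m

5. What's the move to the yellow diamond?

turn right 101°, forward 11.1 m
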